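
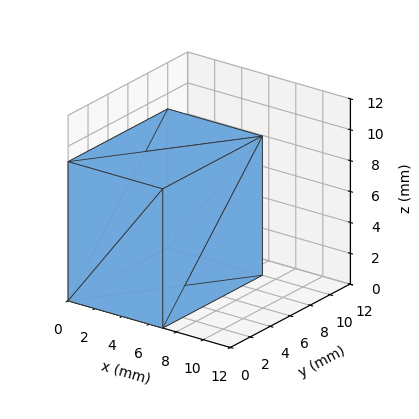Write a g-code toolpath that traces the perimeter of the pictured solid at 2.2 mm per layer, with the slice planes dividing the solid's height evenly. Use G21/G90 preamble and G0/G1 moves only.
Reading the render: the shape is a rectangular box, roughly 7 × 10 mm footprint and 9 mm tall (dimensions read to the nearest mm from the axis ticks). For the g-code, the solid's height is divided into equal slices at the stated Δz and each level perimeter traced with G1 moves after a G0 lift.

; perimeter-only toolpath
G21 ; units = mm
G90 ; absolute positioning
G28 ; home
; layer 1
G0 Z2.2
G0 X0.0 Y0.0
G1 X7.0 Y0.0
G1 X7.0 Y10.0
G1 X0.0 Y10.0
G1 X0.0 Y0.0
; layer 2
G0 Z4.5
G0 X0.0 Y0.0
G1 X7.0 Y0.0
G1 X7.0 Y10.0
G1 X0.0 Y10.0
G1 X0.0 Y0.0
; layer 3
G0 Z6.8
G0 X0.0 Y0.0
G1 X7.0 Y0.0
G1 X7.0 Y10.0
G1 X0.0 Y10.0
G1 X0.0 Y0.0
; layer 4
G0 Z9.0
G0 X0.0 Y0.0
G1 X7.0 Y0.0
G1 X7.0 Y10.0
G1 X0.0 Y10.0
G1 X0.0 Y0.0
M2 ; end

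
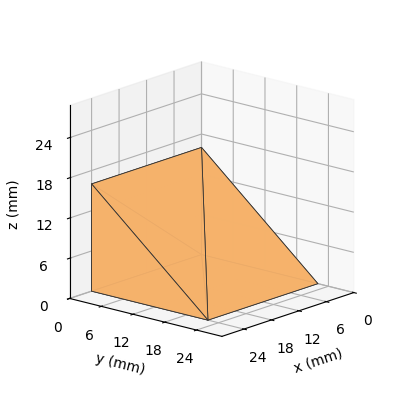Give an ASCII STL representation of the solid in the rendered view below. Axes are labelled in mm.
Reading the render: the shape is a wedge (ramp): 24 × 22 mm base, rising to 16 mm along the y=0 edge and sloping linearly to z=0 at y=22 (dimensions read to the nearest mm from the axis ticks). For the STL, each face is triangulated and given an outward normal.

solid part
  facet normal 0.0000 0.0000 -1.0000
    outer loop
      vertex 24.00 22.00 0.00
      vertex 24.00 0.00 0.00
      vertex 0.00 0.00 0.00
    endloop
  endfacet
  facet normal 0.0000 0.0000 -1.0000
    outer loop
      vertex 0.00 22.00 0.00
      vertex 24.00 22.00 0.00
      vertex 0.00 0.00 0.00
    endloop
  endfacet
  facet normal 0.0000 -1.0000 0.0000
    outer loop
      vertex 0.00 0.00 0.00
      vertex 24.00 0.00 0.00
      vertex 24.00 0.00 16.00
    endloop
  endfacet
  facet normal 0.0000 -1.0000 0.0000
    outer loop
      vertex 0.00 0.00 0.00
      vertex 24.00 0.00 16.00
      vertex 0.00 0.00 16.00
    endloop
  endfacet
  facet normal 0.0000 0.5882 0.8087
    outer loop
      vertex 0.00 0.00 16.00
      vertex 24.00 0.00 16.00
      vertex 24.00 22.00 0.00
    endloop
  endfacet
  facet normal 0.0000 0.5882 0.8087
    outer loop
      vertex 0.00 0.00 16.00
      vertex 24.00 22.00 0.00
      vertex 0.00 22.00 0.00
    endloop
  endfacet
  facet normal -1.0000 0.0000 0.0000
    outer loop
      vertex 0.00 0.00 16.00
      vertex 0.00 22.00 0.00
      vertex 0.00 0.00 0.00
    endloop
  endfacet
  facet normal 1.0000 0.0000 0.0000
    outer loop
      vertex 24.00 0.00 0.00
      vertex 24.00 22.00 0.00
      vertex 24.00 0.00 16.00
    endloop
  endfacet
endsolid part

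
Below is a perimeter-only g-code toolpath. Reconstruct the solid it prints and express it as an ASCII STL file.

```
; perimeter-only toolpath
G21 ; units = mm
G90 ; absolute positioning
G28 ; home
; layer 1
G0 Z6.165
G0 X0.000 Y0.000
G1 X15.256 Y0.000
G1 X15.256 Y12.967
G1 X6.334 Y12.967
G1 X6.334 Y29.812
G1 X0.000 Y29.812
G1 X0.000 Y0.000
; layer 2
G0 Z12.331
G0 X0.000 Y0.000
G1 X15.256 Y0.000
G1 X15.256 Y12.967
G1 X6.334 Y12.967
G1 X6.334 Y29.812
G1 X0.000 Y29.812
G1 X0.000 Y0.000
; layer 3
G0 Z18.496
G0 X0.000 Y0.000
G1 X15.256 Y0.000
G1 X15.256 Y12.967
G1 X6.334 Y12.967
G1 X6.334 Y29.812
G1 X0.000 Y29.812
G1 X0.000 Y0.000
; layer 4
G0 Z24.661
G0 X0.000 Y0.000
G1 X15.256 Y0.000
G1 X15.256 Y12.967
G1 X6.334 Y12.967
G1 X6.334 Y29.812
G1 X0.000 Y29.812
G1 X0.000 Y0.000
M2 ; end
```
solid part
  facet normal 0.0000 0.0000 -1.0000
    outer loop
      vertex 15.256 12.967 0.000
      vertex 15.256 0.000 0.000
      vertex 0.000 0.000 0.000
    endloop
  endfacet
  facet normal 0.0000 0.0000 -1.0000
    outer loop
      vertex 6.334 12.967 0.000
      vertex 15.256 12.967 0.000
      vertex 0.000 0.000 0.000
    endloop
  endfacet
  facet normal 0.0000 0.0000 -1.0000
    outer loop
      vertex 6.334 29.812 0.000
      vertex 6.334 12.967 0.000
      vertex 0.000 0.000 0.000
    endloop
  endfacet
  facet normal 0.0000 0.0000 -1.0000
    outer loop
      vertex 0.000 29.812 0.000
      vertex 6.334 29.812 0.000
      vertex 0.000 0.000 0.000
    endloop
  endfacet
  facet normal 0.0000 0.0000 1.0000
    outer loop
      vertex 0.000 0.000 24.661
      vertex 15.256 0.000 24.661
      vertex 15.256 12.967 24.661
    endloop
  endfacet
  facet normal 0.0000 0.0000 1.0000
    outer loop
      vertex 0.000 0.000 24.661
      vertex 15.256 12.967 24.661
      vertex 6.334 12.967 24.661
    endloop
  endfacet
  facet normal 0.0000 0.0000 1.0000
    outer loop
      vertex 0.000 0.000 24.661
      vertex 6.334 12.967 24.661
      vertex 6.334 29.812 24.661
    endloop
  endfacet
  facet normal 0.0000 0.0000 1.0000
    outer loop
      vertex 0.000 0.000 24.661
      vertex 6.334 29.812 24.661
      vertex 0.000 29.812 24.661
    endloop
  endfacet
  facet normal 0.0000 -1.0000 0.0000
    outer loop
      vertex 0.000 0.000 0.000
      vertex 15.256 0.000 0.000
      vertex 15.256 0.000 24.661
    endloop
  endfacet
  facet normal 0.0000 -1.0000 0.0000
    outer loop
      vertex 0.000 0.000 0.000
      vertex 15.256 0.000 24.661
      vertex 0.000 0.000 24.661
    endloop
  endfacet
  facet normal 1.0000 0.0000 0.0000
    outer loop
      vertex 15.256 0.000 0.000
      vertex 15.256 12.967 0.000
      vertex 15.256 12.967 24.661
    endloop
  endfacet
  facet normal 1.0000 0.0000 0.0000
    outer loop
      vertex 15.256 0.000 0.000
      vertex 15.256 12.967 24.661
      vertex 15.256 0.000 24.661
    endloop
  endfacet
  facet normal 0.0000 1.0000 0.0000
    outer loop
      vertex 15.256 12.967 0.000
      vertex 6.334 12.967 0.000
      vertex 6.334 12.967 24.661
    endloop
  endfacet
  facet normal 0.0000 1.0000 0.0000
    outer loop
      vertex 15.256 12.967 0.000
      vertex 6.334 12.967 24.661
      vertex 15.256 12.967 24.661
    endloop
  endfacet
  facet normal 1.0000 0.0000 0.0000
    outer loop
      vertex 6.334 12.967 0.000
      vertex 6.334 29.812 0.000
      vertex 6.334 29.812 24.661
    endloop
  endfacet
  facet normal 1.0000 0.0000 0.0000
    outer loop
      vertex 6.334 12.967 0.000
      vertex 6.334 29.812 24.661
      vertex 6.334 12.967 24.661
    endloop
  endfacet
  facet normal 0.0000 1.0000 0.0000
    outer loop
      vertex 6.334 29.812 0.000
      vertex 0.000 29.812 0.000
      vertex 0.000 29.812 24.661
    endloop
  endfacet
  facet normal 0.0000 1.0000 0.0000
    outer loop
      vertex 6.334 29.812 0.000
      vertex 0.000 29.812 24.661
      vertex 6.334 29.812 24.661
    endloop
  endfacet
  facet normal -1.0000 0.0000 0.0000
    outer loop
      vertex 0.000 29.812 0.000
      vertex 0.000 0.000 0.000
      vertex 0.000 0.000 24.661
    endloop
  endfacet
  facet normal -1.0000 0.0000 0.0000
    outer loop
      vertex 0.000 29.812 0.000
      vertex 0.000 0.000 24.661
      vertex 0.000 29.812 24.661
    endloop
  endfacet
endsolid part

The G0 Z moves step by Δz≈6.165 mm. Every layer's G1 loop is the same polygon, so the solid is a straight extrusion of it from z=0 to z≈24.7. Closing with flat bottom and top caps and triangulating gives 20 facets — an L-shaped prism: outer 15.3 × 29.8 mm, arm thicknesses ≈ 13 mm (horizontal) and 6.33 mm (vertical), extruded 24.7 mm in z.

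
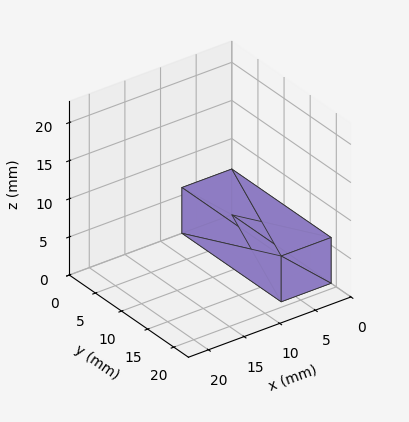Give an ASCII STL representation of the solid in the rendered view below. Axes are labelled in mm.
Reading the render: the shape is a rectangular box, roughly 7 × 19 mm footprint and 6 mm tall (dimensions read to the nearest mm from the axis ticks). For the STL, each face is triangulated and given an outward normal.

solid part
  facet normal 0.0000 0.0000 -1.0000
    outer loop
      vertex 7.0 19.0 0.0
      vertex 7.0 0.0 0.0
      vertex 0.0 0.0 0.0
    endloop
  endfacet
  facet normal 0.0000 0.0000 -1.0000
    outer loop
      vertex 0.0 19.0 0.0
      vertex 7.0 19.0 0.0
      vertex 0.0 0.0 0.0
    endloop
  endfacet
  facet normal 0.0000 0.0000 1.0000
    outer loop
      vertex 0.0 0.0 6.0
      vertex 7.0 0.0 6.0
      vertex 7.0 19.0 6.0
    endloop
  endfacet
  facet normal 0.0000 0.0000 1.0000
    outer loop
      vertex 0.0 0.0 6.0
      vertex 7.0 19.0 6.0
      vertex 0.0 19.0 6.0
    endloop
  endfacet
  facet normal 0.0000 -1.0000 0.0000
    outer loop
      vertex 0.0 0.0 0.0
      vertex 7.0 0.0 0.0
      vertex 7.0 0.0 6.0
    endloop
  endfacet
  facet normal 0.0000 -1.0000 0.0000
    outer loop
      vertex 0.0 0.0 0.0
      vertex 7.0 0.0 6.0
      vertex 0.0 0.0 6.0
    endloop
  endfacet
  facet normal 0.0000 1.0000 0.0000
    outer loop
      vertex 7.0 19.0 6.0
      vertex 7.0 19.0 0.0
      vertex 0.0 19.0 0.0
    endloop
  endfacet
  facet normal 0.0000 1.0000 0.0000
    outer loop
      vertex 0.0 19.0 6.0
      vertex 7.0 19.0 6.0
      vertex 0.0 19.0 0.0
    endloop
  endfacet
  facet normal -1.0000 0.0000 0.0000
    outer loop
      vertex 0.0 19.0 6.0
      vertex 0.0 19.0 0.0
      vertex 0.0 0.0 0.0
    endloop
  endfacet
  facet normal -1.0000 0.0000 0.0000
    outer loop
      vertex 0.0 0.0 6.0
      vertex 0.0 19.0 6.0
      vertex 0.0 0.0 0.0
    endloop
  endfacet
  facet normal 1.0000 0.0000 0.0000
    outer loop
      vertex 7.0 0.0 0.0
      vertex 7.0 19.0 0.0
      vertex 7.0 19.0 6.0
    endloop
  endfacet
  facet normal 1.0000 0.0000 0.0000
    outer loop
      vertex 7.0 0.0 0.0
      vertex 7.0 19.0 6.0
      vertex 7.0 0.0 6.0
    endloop
  endfacet
endsolid part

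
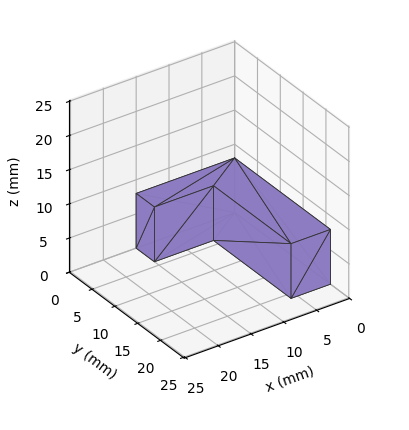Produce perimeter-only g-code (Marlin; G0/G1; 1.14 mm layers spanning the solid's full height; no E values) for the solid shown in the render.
Reading the render: the shape is an L-shaped prism: outer 15 × 21 mm, arm thicknesses ≈ 4 mm (horizontal) and 6 mm (vertical), extruded 8 mm in z (dimensions read to the nearest mm from the axis ticks). For the g-code, the solid's height is divided into equal slices at the stated Δz and each level perimeter traced with G1 moves after a G0 lift.

; perimeter-only toolpath
G21 ; units = mm
G90 ; absolute positioning
G28 ; home
; layer 1
G0 Z1.14
G0 X0.00 Y0.00
G1 X15.00 Y0.00
G1 X15.00 Y4.00
G1 X6.00 Y4.00
G1 X6.00 Y21.00
G1 X0.00 Y21.00
G1 X0.00 Y0.00
; layer 2
G0 Z2.29
G0 X0.00 Y0.00
G1 X15.00 Y0.00
G1 X15.00 Y4.00
G1 X6.00 Y4.00
G1 X6.00 Y21.00
G1 X0.00 Y21.00
G1 X0.00 Y0.00
; layer 3
G0 Z3.43
G0 X0.00 Y0.00
G1 X15.00 Y0.00
G1 X15.00 Y4.00
G1 X6.00 Y4.00
G1 X6.00 Y21.00
G1 X0.00 Y21.00
G1 X0.00 Y0.00
; layer 4
G0 Z4.57
G0 X0.00 Y0.00
G1 X15.00 Y0.00
G1 X15.00 Y4.00
G1 X6.00 Y4.00
G1 X6.00 Y21.00
G1 X0.00 Y21.00
G1 X0.00 Y0.00
; layer 5
G0 Z5.71
G0 X0.00 Y0.00
G1 X15.00 Y0.00
G1 X15.00 Y4.00
G1 X6.00 Y4.00
G1 X6.00 Y21.00
G1 X0.00 Y21.00
G1 X0.00 Y0.00
; layer 6
G0 Z6.86
G0 X0.00 Y0.00
G1 X15.00 Y0.00
G1 X15.00 Y4.00
G1 X6.00 Y4.00
G1 X6.00 Y21.00
G1 X0.00 Y21.00
G1 X0.00 Y0.00
; layer 7
G0 Z8.00
G0 X0.00 Y0.00
G1 X15.00 Y0.00
G1 X15.00 Y4.00
G1 X6.00 Y4.00
G1 X6.00 Y21.00
G1 X0.00 Y21.00
G1 X0.00 Y0.00
M2 ; end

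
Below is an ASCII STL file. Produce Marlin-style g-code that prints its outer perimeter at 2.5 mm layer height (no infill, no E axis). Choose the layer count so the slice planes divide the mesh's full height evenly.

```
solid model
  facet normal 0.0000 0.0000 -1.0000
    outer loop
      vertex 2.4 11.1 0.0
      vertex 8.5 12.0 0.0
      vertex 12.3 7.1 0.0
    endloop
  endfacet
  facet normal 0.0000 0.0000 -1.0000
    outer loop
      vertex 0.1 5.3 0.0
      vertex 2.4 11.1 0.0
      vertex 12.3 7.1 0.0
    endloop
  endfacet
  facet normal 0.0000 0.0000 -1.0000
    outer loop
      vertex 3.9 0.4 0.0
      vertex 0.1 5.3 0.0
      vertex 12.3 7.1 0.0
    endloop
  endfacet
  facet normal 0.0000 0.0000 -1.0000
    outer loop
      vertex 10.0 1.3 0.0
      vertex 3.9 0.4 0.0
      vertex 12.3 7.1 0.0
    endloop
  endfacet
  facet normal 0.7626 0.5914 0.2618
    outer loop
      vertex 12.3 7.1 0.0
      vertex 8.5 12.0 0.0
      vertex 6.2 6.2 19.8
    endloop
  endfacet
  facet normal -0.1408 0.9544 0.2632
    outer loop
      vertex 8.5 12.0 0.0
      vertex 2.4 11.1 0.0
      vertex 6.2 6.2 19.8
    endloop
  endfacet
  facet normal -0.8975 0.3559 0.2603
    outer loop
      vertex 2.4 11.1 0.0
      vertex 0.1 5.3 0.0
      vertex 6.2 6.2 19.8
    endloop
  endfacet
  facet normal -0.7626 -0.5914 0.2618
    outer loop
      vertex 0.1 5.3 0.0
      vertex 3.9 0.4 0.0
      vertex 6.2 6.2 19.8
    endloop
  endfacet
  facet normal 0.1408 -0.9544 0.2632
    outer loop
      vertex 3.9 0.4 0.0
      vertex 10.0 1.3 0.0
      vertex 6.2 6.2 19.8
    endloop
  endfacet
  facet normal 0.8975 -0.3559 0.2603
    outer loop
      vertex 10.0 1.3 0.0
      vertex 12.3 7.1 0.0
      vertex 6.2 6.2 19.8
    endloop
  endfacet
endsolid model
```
; perimeter-only toolpath
G21 ; units = mm
G90 ; absolute positioning
G28 ; home
; layer 1
G0 Z2.5
G0 X11.5 Y7.0
G1 X8.2 Y11.3
G1 X2.9 Y10.5
G1 X0.9 Y5.4
G1 X4.2 Y1.1
G1 X9.5 Y1.9
G1 X11.5 Y7.0
; layer 2
G0 Z5.0
G0 X10.8 Y6.9
G1 X7.9 Y10.6
G1 X3.3 Y9.9
G1 X1.6 Y5.5
G1 X4.5 Y1.9
G1 X9.1 Y2.5
G1 X10.8 Y6.9
; layer 3
G0 Z7.4
G0 X10.0 Y6.8
G1 X7.6 Y9.8
G1 X3.8 Y9.3
G1 X2.4 Y5.6
G1 X4.8 Y2.6
G1 X8.6 Y3.1
G1 X10.0 Y6.8
; layer 4
G0 Z9.9
G0 X9.2 Y6.7
G1 X7.3 Y9.1
G1 X4.3 Y8.7
G1 X3.1 Y5.8
G1 X5.0 Y3.3
G1 X8.1 Y3.8
G1 X9.2 Y6.7
; layer 5
G0 Z12.4
G0 X8.5 Y6.5
G1 X7.1 Y8.4
G1 X4.8 Y8.0
G1 X3.9 Y5.9
G1 X5.3 Y4.0
G1 X7.6 Y4.4
G1 X8.5 Y6.5
; layer 6
G0 Z14.9
G0 X7.7 Y6.4
G1 X6.8 Y7.7
G1 X5.2 Y7.4
G1 X4.7 Y6.0
G1 X5.6 Y4.8
G1 X7.2 Y5.0
G1 X7.7 Y6.4
; layer 7
G0 Z17.3
G0 X7.0 Y6.3
G1 X6.5 Y6.9
G1 X5.7 Y6.8
G1 X5.4 Y6.1
G1 X5.9 Y5.5
G1 X6.7 Y5.6
G1 X7.0 Y6.3
M2 ; end

The solid is a regular 6-sided pyramid, base circumscribed radius ≈ 6.2 mm, apex at z ≈ 19.8 mm. Slicing at Δz = 2.5 mm — 8 equal slices spanning the solid's height, so layer i sits at z = i·h/8 — gives 7 non-empty perimeters. Each is a 6-segment closed polygon; G0 lifts to the layer z and rapids to the start vertex, then G1 traces the edges. The cross-section shrinks linearly with z (the slice at the apex is degenerate and omitted).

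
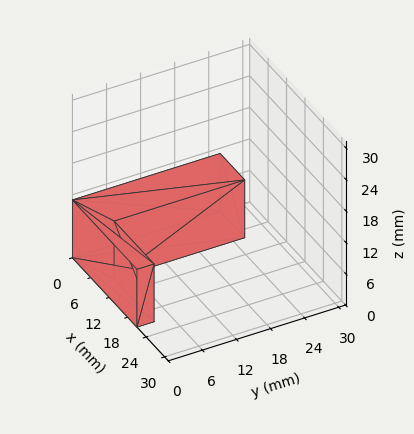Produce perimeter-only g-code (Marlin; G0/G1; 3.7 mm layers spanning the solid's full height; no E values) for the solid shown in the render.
Reading the render: the shape is an L-shaped prism: outer 21 × 26 mm, arm thicknesses ≈ 3 mm (horizontal) and 8 mm (vertical), extruded 11 mm in z (dimensions read to the nearest mm from the axis ticks). For the g-code, the solid's height is divided into equal slices at the stated Δz and each level perimeter traced with G1 moves after a G0 lift.

; perimeter-only toolpath
G21 ; units = mm
G90 ; absolute positioning
G28 ; home
; layer 1
G0 Z3.7
G0 X0.0 Y0.0
G1 X21.0 Y0.0
G1 X21.0 Y3.0
G1 X8.0 Y3.0
G1 X8.0 Y26.0
G1 X0.0 Y26.0
G1 X0.0 Y0.0
; layer 2
G0 Z7.3
G0 X0.0 Y0.0
G1 X21.0 Y0.0
G1 X21.0 Y3.0
G1 X8.0 Y3.0
G1 X8.0 Y26.0
G1 X0.0 Y26.0
G1 X0.0 Y0.0
; layer 3
G0 Z11.0
G0 X0.0 Y0.0
G1 X21.0 Y0.0
G1 X21.0 Y3.0
G1 X8.0 Y3.0
G1 X8.0 Y26.0
G1 X0.0 Y26.0
G1 X0.0 Y0.0
M2 ; end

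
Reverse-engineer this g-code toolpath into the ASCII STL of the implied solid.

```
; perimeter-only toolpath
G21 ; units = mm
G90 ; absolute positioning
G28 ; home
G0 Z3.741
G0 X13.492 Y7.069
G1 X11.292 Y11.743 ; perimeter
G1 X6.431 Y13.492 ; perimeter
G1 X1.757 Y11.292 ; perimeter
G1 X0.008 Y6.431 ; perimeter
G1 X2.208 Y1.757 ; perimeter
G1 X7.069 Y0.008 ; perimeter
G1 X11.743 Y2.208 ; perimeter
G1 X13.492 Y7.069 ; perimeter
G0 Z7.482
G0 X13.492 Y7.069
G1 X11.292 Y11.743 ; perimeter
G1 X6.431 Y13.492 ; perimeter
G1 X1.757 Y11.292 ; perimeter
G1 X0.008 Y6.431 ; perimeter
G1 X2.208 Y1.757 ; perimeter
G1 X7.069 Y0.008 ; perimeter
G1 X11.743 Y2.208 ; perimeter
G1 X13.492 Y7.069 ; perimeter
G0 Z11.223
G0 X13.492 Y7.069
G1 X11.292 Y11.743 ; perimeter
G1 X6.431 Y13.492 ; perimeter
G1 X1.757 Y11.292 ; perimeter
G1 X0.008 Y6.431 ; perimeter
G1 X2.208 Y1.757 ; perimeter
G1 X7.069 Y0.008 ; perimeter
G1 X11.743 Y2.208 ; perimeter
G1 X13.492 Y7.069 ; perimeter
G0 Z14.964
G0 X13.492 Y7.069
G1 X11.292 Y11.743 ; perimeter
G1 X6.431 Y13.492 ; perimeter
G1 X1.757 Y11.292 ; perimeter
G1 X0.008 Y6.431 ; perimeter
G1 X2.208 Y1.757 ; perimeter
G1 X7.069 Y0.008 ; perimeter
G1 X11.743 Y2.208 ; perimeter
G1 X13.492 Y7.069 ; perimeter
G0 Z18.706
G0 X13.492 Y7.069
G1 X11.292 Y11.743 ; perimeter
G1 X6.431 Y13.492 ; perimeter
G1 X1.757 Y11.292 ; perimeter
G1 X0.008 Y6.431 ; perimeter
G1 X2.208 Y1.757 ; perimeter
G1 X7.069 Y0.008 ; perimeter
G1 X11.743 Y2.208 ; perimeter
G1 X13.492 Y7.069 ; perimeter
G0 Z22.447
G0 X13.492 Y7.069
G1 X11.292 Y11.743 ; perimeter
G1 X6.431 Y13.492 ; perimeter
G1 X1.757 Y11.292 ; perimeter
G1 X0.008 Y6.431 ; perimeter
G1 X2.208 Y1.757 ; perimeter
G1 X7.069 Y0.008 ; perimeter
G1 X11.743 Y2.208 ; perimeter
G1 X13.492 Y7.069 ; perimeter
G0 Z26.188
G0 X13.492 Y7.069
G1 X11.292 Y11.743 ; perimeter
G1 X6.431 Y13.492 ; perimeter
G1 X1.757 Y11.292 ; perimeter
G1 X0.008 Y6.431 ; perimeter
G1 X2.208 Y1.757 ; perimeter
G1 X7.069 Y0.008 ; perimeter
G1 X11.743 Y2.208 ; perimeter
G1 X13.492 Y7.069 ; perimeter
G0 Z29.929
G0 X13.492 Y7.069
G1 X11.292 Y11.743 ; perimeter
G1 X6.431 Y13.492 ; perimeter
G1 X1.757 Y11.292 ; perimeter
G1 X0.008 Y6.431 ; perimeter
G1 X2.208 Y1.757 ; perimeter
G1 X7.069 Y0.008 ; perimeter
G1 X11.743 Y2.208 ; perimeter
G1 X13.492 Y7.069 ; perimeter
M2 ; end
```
solid part
  facet normal 0.0000 0.0000 -1.0000
    outer loop
      vertex 6.431 13.492 0.000
      vertex 11.292 11.743 0.000
      vertex 13.492 7.069 0.000
    endloop
  endfacet
  facet normal 0.0000 0.0000 -1.0000
    outer loop
      vertex 1.757 11.292 0.000
      vertex 6.431 13.492 0.000
      vertex 13.492 7.069 0.000
    endloop
  endfacet
  facet normal 0.0000 0.0000 -1.0000
    outer loop
      vertex 0.008 6.431 0.000
      vertex 1.757 11.292 0.000
      vertex 13.492 7.069 0.000
    endloop
  endfacet
  facet normal 0.0000 0.0000 -1.0000
    outer loop
      vertex 2.208 1.757 0.000
      vertex 0.008 6.431 0.000
      vertex 13.492 7.069 0.000
    endloop
  endfacet
  facet normal 0.0000 0.0000 -1.0000
    outer loop
      vertex 7.069 0.008 0.000
      vertex 2.208 1.757 0.000
      vertex 13.492 7.069 0.000
    endloop
  endfacet
  facet normal 0.0000 0.0000 -1.0000
    outer loop
      vertex 11.743 2.208 0.000
      vertex 7.069 0.008 0.000
      vertex 13.492 7.069 0.000
    endloop
  endfacet
  facet normal 0.0000 0.0000 1.0000
    outer loop
      vertex 13.492 7.069 29.929
      vertex 11.292 11.743 29.929
      vertex 6.431 13.492 29.929
    endloop
  endfacet
  facet normal 0.0000 0.0000 1.0000
    outer loop
      vertex 13.492 7.069 29.929
      vertex 6.431 13.492 29.929
      vertex 1.757 11.292 29.929
    endloop
  endfacet
  facet normal 0.0000 0.0000 1.0000
    outer loop
      vertex 13.492 7.069 29.929
      vertex 1.757 11.292 29.929
      vertex 0.008 6.431 29.929
    endloop
  endfacet
  facet normal 0.0000 0.0000 1.0000
    outer loop
      vertex 13.492 7.069 29.929
      vertex 0.008 6.431 29.929
      vertex 2.208 1.757 29.929
    endloop
  endfacet
  facet normal 0.0000 0.0000 1.0000
    outer loop
      vertex 13.492 7.069 29.929
      vertex 2.208 1.757 29.929
      vertex 7.069 0.008 29.929
    endloop
  endfacet
  facet normal 0.0000 0.0000 1.0000
    outer loop
      vertex 13.492 7.069 29.929
      vertex 7.069 0.008 29.929
      vertex 11.743 2.208 29.929
    endloop
  endfacet
  facet normal 0.9048 0.4259 0.0000
    outer loop
      vertex 13.492 7.069 0.000
      vertex 11.292 11.743 0.000
      vertex 11.292 11.743 29.929
    endloop
  endfacet
  facet normal 0.9048 0.4259 0.0000
    outer loop
      vertex 13.492 7.069 0.000
      vertex 11.292 11.743 29.929
      vertex 13.492 7.069 29.929
    endloop
  endfacet
  facet normal 0.3386 0.9409 0.0000
    outer loop
      vertex 11.292 11.743 0.000
      vertex 6.431 13.492 0.000
      vertex 6.431 13.492 29.929
    endloop
  endfacet
  facet normal 0.3386 0.9409 0.0000
    outer loop
      vertex 11.292 11.743 0.000
      vertex 6.431 13.492 29.929
      vertex 11.292 11.743 29.929
    endloop
  endfacet
  facet normal -0.4259 0.9048 0.0000
    outer loop
      vertex 6.431 13.492 0.000
      vertex 1.757 11.292 0.000
      vertex 1.757 11.292 29.929
    endloop
  endfacet
  facet normal -0.4259 0.9048 0.0000
    outer loop
      vertex 6.431 13.492 0.000
      vertex 1.757 11.292 29.929
      vertex 6.431 13.492 29.929
    endloop
  endfacet
  facet normal -0.9409 0.3386 0.0000
    outer loop
      vertex 1.757 11.292 0.000
      vertex 0.008 6.431 0.000
      vertex 0.008 6.431 29.929
    endloop
  endfacet
  facet normal -0.9409 0.3386 0.0000
    outer loop
      vertex 1.757 11.292 0.000
      vertex 0.008 6.431 29.929
      vertex 1.757 11.292 29.929
    endloop
  endfacet
  facet normal -0.9048 -0.4259 0.0000
    outer loop
      vertex 0.008 6.431 0.000
      vertex 2.208 1.757 0.000
      vertex 2.208 1.757 29.929
    endloop
  endfacet
  facet normal -0.9048 -0.4259 0.0000
    outer loop
      vertex 0.008 6.431 0.000
      vertex 2.208 1.757 29.929
      vertex 0.008 6.431 29.929
    endloop
  endfacet
  facet normal -0.3386 -0.9409 0.0000
    outer loop
      vertex 2.208 1.757 0.000
      vertex 7.069 0.008 0.000
      vertex 7.069 0.008 29.929
    endloop
  endfacet
  facet normal -0.3386 -0.9409 0.0000
    outer loop
      vertex 2.208 1.757 0.000
      vertex 7.069 0.008 29.929
      vertex 2.208 1.757 29.929
    endloop
  endfacet
  facet normal 0.4259 -0.9048 0.0000
    outer loop
      vertex 7.069 0.008 0.000
      vertex 11.743 2.208 0.000
      vertex 11.743 2.208 29.929
    endloop
  endfacet
  facet normal 0.4259 -0.9048 0.0000
    outer loop
      vertex 7.069 0.008 0.000
      vertex 11.743 2.208 29.929
      vertex 7.069 0.008 29.929
    endloop
  endfacet
  facet normal 0.9409 -0.3386 0.0000
    outer loop
      vertex 11.743 2.208 0.000
      vertex 13.492 7.069 0.000
      vertex 13.492 7.069 29.929
    endloop
  endfacet
  facet normal 0.9409 -0.3386 0.0000
    outer loop
      vertex 11.743 2.208 0.000
      vertex 13.492 7.069 29.929
      vertex 11.743 2.208 29.929
    endloop
  endfacet
endsolid part

The G0 Z moves step by Δz≈3.741 mm. Every layer's G1 loop is the same polygon, so the solid is a straight extrusion of it from z=0 to z≈29.9. Closing with flat bottom and top caps and triangulating gives 28 facets — a regular 8-sided prism (a cylinder approximated with 8 flat sides), circumscribed radius ≈ 6.75 mm, height ≈ 29.9 mm.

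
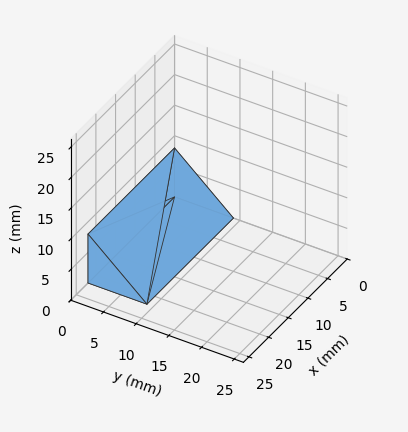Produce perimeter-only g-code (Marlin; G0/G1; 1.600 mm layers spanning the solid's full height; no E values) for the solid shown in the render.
Reading the render: the shape is a wedge (ramp): 22 × 9 mm base, rising to 8 mm along the y=0 edge and sloping linearly to z=0 at y=9 (dimensions read to the nearest mm from the axis ticks). For the g-code, the solid's height is divided into equal slices at the stated Δz and each level perimeter traced with G1 moves after a G0 lift.

; perimeter-only toolpath
G21 ; units = mm
G90 ; absolute positioning
G28 ; home
; layer 1
G0 Z1.600
G0 X0.000 Y0.000
G1 X22.000 Y0.000
G1 X22.000 Y7.200
G1 X0.000 Y7.200
G1 X0.000 Y0.000
; layer 2
G0 Z3.200
G0 X0.000 Y0.000
G1 X22.000 Y0.000
G1 X22.000 Y5.400
G1 X0.000 Y5.400
G1 X0.000 Y0.000
; layer 3
G0 Z4.800
G0 X0.000 Y0.000
G1 X22.000 Y0.000
G1 X22.000 Y3.600
G1 X0.000 Y3.600
G1 X0.000 Y0.000
; layer 4
G0 Z6.400
G0 X0.000 Y0.000
G1 X22.000 Y0.000
G1 X22.000 Y1.800
G1 X0.000 Y1.800
G1 X0.000 Y0.000
M2 ; end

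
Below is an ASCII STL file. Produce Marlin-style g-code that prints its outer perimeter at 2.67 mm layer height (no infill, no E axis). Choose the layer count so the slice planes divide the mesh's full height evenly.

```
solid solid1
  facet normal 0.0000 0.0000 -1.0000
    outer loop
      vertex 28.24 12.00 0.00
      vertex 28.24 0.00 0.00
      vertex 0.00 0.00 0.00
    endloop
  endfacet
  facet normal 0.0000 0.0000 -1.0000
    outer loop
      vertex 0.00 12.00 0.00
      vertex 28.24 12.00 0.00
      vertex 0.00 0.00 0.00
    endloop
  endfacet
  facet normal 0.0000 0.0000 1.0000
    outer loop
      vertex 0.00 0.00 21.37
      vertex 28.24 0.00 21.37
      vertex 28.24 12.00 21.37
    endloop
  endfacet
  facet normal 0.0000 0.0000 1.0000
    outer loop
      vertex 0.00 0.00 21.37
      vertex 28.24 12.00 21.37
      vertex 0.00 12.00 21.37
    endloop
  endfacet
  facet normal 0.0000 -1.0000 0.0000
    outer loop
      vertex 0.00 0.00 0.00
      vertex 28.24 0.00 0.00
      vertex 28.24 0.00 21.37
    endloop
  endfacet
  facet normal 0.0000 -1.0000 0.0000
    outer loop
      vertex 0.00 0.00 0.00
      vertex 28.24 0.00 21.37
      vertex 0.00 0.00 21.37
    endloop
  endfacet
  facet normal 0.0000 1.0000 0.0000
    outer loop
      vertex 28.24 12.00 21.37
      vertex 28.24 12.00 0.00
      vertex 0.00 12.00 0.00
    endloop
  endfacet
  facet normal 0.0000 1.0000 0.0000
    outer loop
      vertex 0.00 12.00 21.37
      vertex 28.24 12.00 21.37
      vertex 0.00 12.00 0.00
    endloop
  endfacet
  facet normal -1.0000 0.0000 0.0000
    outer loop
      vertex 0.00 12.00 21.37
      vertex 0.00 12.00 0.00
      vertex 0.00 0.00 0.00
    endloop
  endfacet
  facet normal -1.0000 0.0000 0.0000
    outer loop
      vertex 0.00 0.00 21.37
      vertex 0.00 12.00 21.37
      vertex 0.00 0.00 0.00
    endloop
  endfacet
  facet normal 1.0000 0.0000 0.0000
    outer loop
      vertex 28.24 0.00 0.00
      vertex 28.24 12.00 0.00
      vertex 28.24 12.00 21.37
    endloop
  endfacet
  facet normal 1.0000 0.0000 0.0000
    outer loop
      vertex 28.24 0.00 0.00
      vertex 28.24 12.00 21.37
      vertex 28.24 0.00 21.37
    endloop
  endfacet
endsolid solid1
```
; perimeter-only toolpath
G21 ; units = mm
G90 ; absolute positioning
G28 ; home
; layer 1
G0 Z2.67
G0 X0.00 Y0.00
G1 X28.24 Y0.00
G1 X28.24 Y12.00
G1 X0.00 Y12.00
G1 X0.00 Y0.00
; layer 2
G0 Z5.34
G0 X0.00 Y0.00
G1 X28.24 Y0.00
G1 X28.24 Y12.00
G1 X0.00 Y12.00
G1 X0.00 Y0.00
; layer 3
G0 Z8.01
G0 X0.00 Y0.00
G1 X28.24 Y0.00
G1 X28.24 Y12.00
G1 X0.00 Y12.00
G1 X0.00 Y0.00
; layer 4
G0 Z10.69
G0 X0.00 Y0.00
G1 X28.24 Y0.00
G1 X28.24 Y12.00
G1 X0.00 Y12.00
G1 X0.00 Y0.00
; layer 5
G0 Z13.36
G0 X0.00 Y0.00
G1 X28.24 Y0.00
G1 X28.24 Y12.00
G1 X0.00 Y12.00
G1 X0.00 Y0.00
; layer 6
G0 Z16.03
G0 X0.00 Y0.00
G1 X28.24 Y0.00
G1 X28.24 Y12.00
G1 X0.00 Y12.00
G1 X0.00 Y0.00
; layer 7
G0 Z18.70
G0 X0.00 Y0.00
G1 X28.24 Y0.00
G1 X28.24 Y12.00
G1 X0.00 Y12.00
G1 X0.00 Y0.00
; layer 8
G0 Z21.37
G0 X0.00 Y0.00
G1 X28.24 Y0.00
G1 X28.24 Y12.00
G1 X0.00 Y12.00
G1 X0.00 Y0.00
M2 ; end

The solid is a rectangular box, roughly 28.2 × 12 mm footprint and 21.4 mm tall. Slicing at Δz = 2.67 mm — 8 equal slices spanning the solid's height, so layer i sits at z = i·h/8 — gives 8 non-empty perimeters. Each is a 4-segment closed polygon; G0 lifts to the layer z and rapids to the start vertex, then G1 traces the edges.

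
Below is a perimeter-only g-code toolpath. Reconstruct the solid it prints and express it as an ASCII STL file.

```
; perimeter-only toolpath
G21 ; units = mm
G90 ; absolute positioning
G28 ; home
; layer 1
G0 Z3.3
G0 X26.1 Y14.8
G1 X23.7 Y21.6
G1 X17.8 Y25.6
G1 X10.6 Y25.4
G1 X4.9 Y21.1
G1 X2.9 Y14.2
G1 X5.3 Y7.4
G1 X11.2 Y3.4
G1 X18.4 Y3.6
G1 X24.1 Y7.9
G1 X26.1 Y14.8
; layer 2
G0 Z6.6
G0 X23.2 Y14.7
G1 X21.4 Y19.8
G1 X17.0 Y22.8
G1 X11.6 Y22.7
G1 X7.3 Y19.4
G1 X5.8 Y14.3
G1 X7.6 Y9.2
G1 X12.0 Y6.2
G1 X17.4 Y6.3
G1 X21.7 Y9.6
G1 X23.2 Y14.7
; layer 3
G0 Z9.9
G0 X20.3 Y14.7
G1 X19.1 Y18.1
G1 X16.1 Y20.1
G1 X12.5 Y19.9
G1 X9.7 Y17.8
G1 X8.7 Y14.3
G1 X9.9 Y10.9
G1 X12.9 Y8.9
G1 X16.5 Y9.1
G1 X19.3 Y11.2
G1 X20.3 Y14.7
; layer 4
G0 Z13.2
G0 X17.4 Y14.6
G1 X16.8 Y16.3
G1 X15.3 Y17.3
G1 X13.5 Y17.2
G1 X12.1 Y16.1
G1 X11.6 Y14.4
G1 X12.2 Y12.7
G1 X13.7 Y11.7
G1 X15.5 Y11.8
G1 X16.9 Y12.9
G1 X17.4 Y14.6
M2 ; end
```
solid part
  facet normal 0.0000 0.0000 -1.0000
    outer loop
      vertex 18.6 28.4 0.0
      vertex 26.0 23.4 0.0
      vertex 29.0 14.9 0.0
    endloop
  endfacet
  facet normal 0.0000 0.0000 -1.0000
    outer loop
      vertex 9.6 28.1 0.0
      vertex 18.6 28.4 0.0
      vertex 29.0 14.9 0.0
    endloop
  endfacet
  facet normal 0.0000 0.0000 -1.0000
    outer loop
      vertex 2.5 22.7 0.0
      vertex 9.6 28.1 0.0
      vertex 29.0 14.9 0.0
    endloop
  endfacet
  facet normal 0.0000 0.0000 -1.0000
    outer loop
      vertex 0.0 14.1 0.0
      vertex 2.5 22.7 0.0
      vertex 29.0 14.9 0.0
    endloop
  endfacet
  facet normal 0.0000 0.0000 -1.0000
    outer loop
      vertex 3.0 5.6 0.0
      vertex 0.0 14.1 0.0
      vertex 29.0 14.9 0.0
    endloop
  endfacet
  facet normal 0.0000 0.0000 -1.0000
    outer loop
      vertex 10.4 0.6 0.0
      vertex 3.0 5.6 0.0
      vertex 29.0 14.9 0.0
    endloop
  endfacet
  facet normal 0.0000 0.0000 -1.0000
    outer loop
      vertex 19.4 0.9 0.0
      vertex 10.4 0.6 0.0
      vertex 29.0 14.9 0.0
    endloop
  endfacet
  facet normal 0.0000 0.0000 -1.0000
    outer loop
      vertex 26.5 6.3 0.0
      vertex 19.4 0.9 0.0
      vertex 29.0 14.9 0.0
    endloop
  endfacet
  facet normal 0.7232 0.2552 0.6417
    outer loop
      vertex 29.0 14.9 0.0
      vertex 26.0 23.4 0.0
      vertex 14.5 14.5 16.5
    endloop
  endfacet
  facet normal 0.4293 0.6353 0.6419
    outer loop
      vertex 26.0 23.4 0.0
      vertex 18.6 28.4 0.0
      vertex 14.5 14.5 16.5
    endloop
  endfacet
  facet normal -0.0256 0.7677 0.6403
    outer loop
      vertex 18.6 28.4 0.0
      vertex 9.6 28.1 0.0
      vertex 14.5 14.5 16.5
    endloop
  endfacet
  facet normal -0.4645 0.6107 0.6413
    outer loop
      vertex 9.6 28.1 0.0
      vertex 2.5 22.7 0.0
      vertex 14.5 14.5 16.5
    endloop
  endfacet
  facet normal -0.7363 0.2140 0.6419
    outer loop
      vertex 2.5 22.7 0.0
      vertex 0.0 14.1 0.0
      vertex 14.5 14.5 16.5
    endloop
  endfacet
  facet normal -0.7232 -0.2552 0.6417
    outer loop
      vertex 0.0 14.1 0.0
      vertex 3.0 5.6 0.0
      vertex 14.5 14.5 16.5
    endloop
  endfacet
  facet normal -0.4293 -0.6353 0.6419
    outer loop
      vertex 3.0 5.6 0.0
      vertex 10.4 0.6 0.0
      vertex 14.5 14.5 16.5
    endloop
  endfacet
  facet normal 0.0256 -0.7677 0.6403
    outer loop
      vertex 10.4 0.6 0.0
      vertex 19.4 0.9 0.0
      vertex 14.5 14.5 16.5
    endloop
  endfacet
  facet normal 0.4645 -0.6107 0.6413
    outer loop
      vertex 19.4 0.9 0.0
      vertex 26.5 6.3 0.0
      vertex 14.5 14.5 16.5
    endloop
  endfacet
  facet normal 0.7363 -0.2140 0.6419
    outer loop
      vertex 26.5 6.3 0.0
      vertex 29.0 14.9 0.0
      vertex 14.5 14.5 16.5
    endloop
  endfacet
endsolid part

The G0 Z moves step by Δz≈3.3 mm. The G1 loops shrink linearly with z, so the solid tapers from its base footprint up to z≈16.5. Closing with a flat bottom cap and the tapered top and triangulating gives 18 facets — a regular 10-sided pyramid, base circumscribed radius ≈ 14.5 mm, apex at z ≈ 16.5 mm.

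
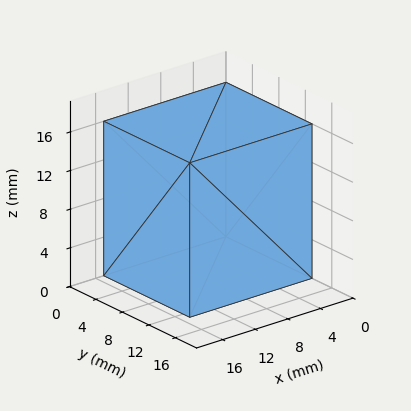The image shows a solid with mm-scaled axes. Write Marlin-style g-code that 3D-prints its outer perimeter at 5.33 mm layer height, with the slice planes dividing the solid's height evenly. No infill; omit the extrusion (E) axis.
Reading the render: the shape is a rectangular box, roughly 15 × 13 mm footprint and 16 mm tall (dimensions read to the nearest mm from the axis ticks). For the g-code, the solid's height is divided into equal slices at the stated Δz and each level perimeter traced with G1 moves after a G0 lift.

; perimeter-only toolpath
G21 ; units = mm
G90 ; absolute positioning
G28 ; home
; layer 1
G0 Z5.33
G0 X0.00 Y0.00
G1 X15.00 Y0.00
G1 X15.00 Y13.00
G1 X0.00 Y13.00
G1 X0.00 Y0.00
; layer 2
G0 Z10.67
G0 X0.00 Y0.00
G1 X15.00 Y0.00
G1 X15.00 Y13.00
G1 X0.00 Y13.00
G1 X0.00 Y0.00
; layer 3
G0 Z16.00
G0 X0.00 Y0.00
G1 X15.00 Y0.00
G1 X15.00 Y13.00
G1 X0.00 Y13.00
G1 X0.00 Y0.00
M2 ; end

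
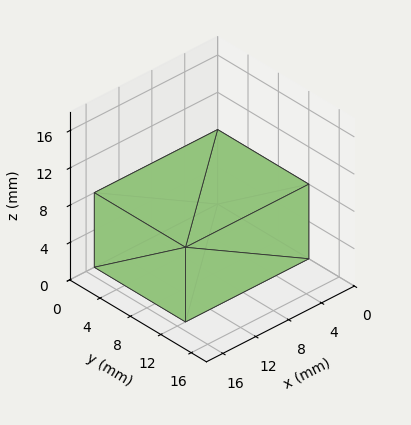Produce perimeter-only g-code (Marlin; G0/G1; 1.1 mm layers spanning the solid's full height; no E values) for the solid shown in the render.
Reading the render: the shape is a rectangular box, roughly 15 × 12 mm footprint and 8 mm tall (dimensions read to the nearest mm from the axis ticks). For the g-code, the solid's height is divided into equal slices at the stated Δz and each level perimeter traced with G1 moves after a G0 lift.

; perimeter-only toolpath
G21 ; units = mm
G90 ; absolute positioning
G28 ; home
; layer 1
G0 Z1.1
G0 X0.0 Y0.0
G1 X15.0 Y0.0
G1 X15.0 Y12.0
G1 X0.0 Y12.0
G1 X0.0 Y0.0
; layer 2
G0 Z2.3
G0 X0.0 Y0.0
G1 X15.0 Y0.0
G1 X15.0 Y12.0
G1 X0.0 Y12.0
G1 X0.0 Y0.0
; layer 3
G0 Z3.4
G0 X0.0 Y0.0
G1 X15.0 Y0.0
G1 X15.0 Y12.0
G1 X0.0 Y12.0
G1 X0.0 Y0.0
; layer 4
G0 Z4.6
G0 X0.0 Y0.0
G1 X15.0 Y0.0
G1 X15.0 Y12.0
G1 X0.0 Y12.0
G1 X0.0 Y0.0
; layer 5
G0 Z5.7
G0 X0.0 Y0.0
G1 X15.0 Y0.0
G1 X15.0 Y12.0
G1 X0.0 Y12.0
G1 X0.0 Y0.0
; layer 6
G0 Z6.9
G0 X0.0 Y0.0
G1 X15.0 Y0.0
G1 X15.0 Y12.0
G1 X0.0 Y12.0
G1 X0.0 Y0.0
; layer 7
G0 Z8.0
G0 X0.0 Y0.0
G1 X15.0 Y0.0
G1 X15.0 Y12.0
G1 X0.0 Y12.0
G1 X0.0 Y0.0
M2 ; end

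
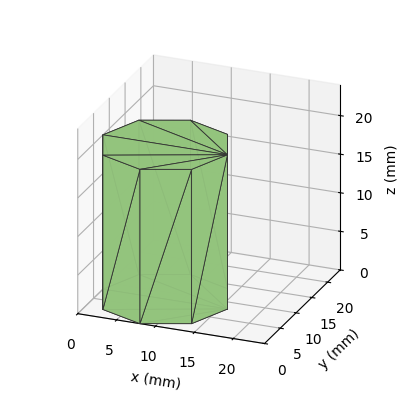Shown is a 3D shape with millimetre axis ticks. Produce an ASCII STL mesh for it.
Reading the render: the shape is a regular 8-sided prism (a cylinder approximated with 8 flat sides), circumscribed radius ≈ 8 mm, height ≈ 20 mm (dimensions read to the nearest mm from the axis ticks). For the STL, each face is triangulated and given an outward normal.

solid part
  facet normal 0.0000 0.0000 -1.0000
    outer loop
      vertex 8.0 16.0 0.0
      vertex 13.7 13.7 0.0
      vertex 16.0 8.0 0.0
    endloop
  endfacet
  facet normal 0.0000 0.0000 -1.0000
    outer loop
      vertex 2.3 13.7 0.0
      vertex 8.0 16.0 0.0
      vertex 16.0 8.0 0.0
    endloop
  endfacet
  facet normal 0.0000 0.0000 -1.0000
    outer loop
      vertex 0.0 8.0 0.0
      vertex 2.3 13.7 0.0
      vertex 16.0 8.0 0.0
    endloop
  endfacet
  facet normal 0.0000 0.0000 -1.0000
    outer loop
      vertex 2.3 2.3 0.0
      vertex 0.0 8.0 0.0
      vertex 16.0 8.0 0.0
    endloop
  endfacet
  facet normal 0.0000 0.0000 -1.0000
    outer loop
      vertex 8.0 0.0 0.0
      vertex 2.3 2.3 0.0
      vertex 16.0 8.0 0.0
    endloop
  endfacet
  facet normal 0.0000 0.0000 -1.0000
    outer loop
      vertex 13.7 2.3 0.0
      vertex 8.0 0.0 0.0
      vertex 16.0 8.0 0.0
    endloop
  endfacet
  facet normal 0.0000 0.0000 1.0000
    outer loop
      vertex 16.0 8.0 20.0
      vertex 13.7 13.7 20.0
      vertex 8.0 16.0 20.0
    endloop
  endfacet
  facet normal 0.0000 0.0000 1.0000
    outer loop
      vertex 16.0 8.0 20.0
      vertex 8.0 16.0 20.0
      vertex 2.3 13.7 20.0
    endloop
  endfacet
  facet normal 0.0000 0.0000 1.0000
    outer loop
      vertex 16.0 8.0 20.0
      vertex 2.3 13.7 20.0
      vertex 0.0 8.0 20.0
    endloop
  endfacet
  facet normal 0.0000 0.0000 1.0000
    outer loop
      vertex 16.0 8.0 20.0
      vertex 0.0 8.0 20.0
      vertex 2.3 2.3 20.0
    endloop
  endfacet
  facet normal 0.0000 0.0000 1.0000
    outer loop
      vertex 16.0 8.0 20.0
      vertex 2.3 2.3 20.0
      vertex 8.0 0.0 20.0
    endloop
  endfacet
  facet normal 0.0000 0.0000 1.0000
    outer loop
      vertex 16.0 8.0 20.0
      vertex 8.0 0.0 20.0
      vertex 13.7 2.3 20.0
    endloop
  endfacet
  facet normal 0.9274 0.3742 0.0000
    outer loop
      vertex 16.0 8.0 0.0
      vertex 13.7 13.7 0.0
      vertex 13.7 13.7 20.0
    endloop
  endfacet
  facet normal 0.9274 0.3742 0.0000
    outer loop
      vertex 16.0 8.0 0.0
      vertex 13.7 13.7 20.0
      vertex 16.0 8.0 20.0
    endloop
  endfacet
  facet normal 0.3742 0.9274 0.0000
    outer loop
      vertex 13.7 13.7 0.0
      vertex 8.0 16.0 0.0
      vertex 8.0 16.0 20.0
    endloop
  endfacet
  facet normal 0.3742 0.9274 0.0000
    outer loop
      vertex 13.7 13.7 0.0
      vertex 8.0 16.0 20.0
      vertex 13.7 13.7 20.0
    endloop
  endfacet
  facet normal -0.3742 0.9274 0.0000
    outer loop
      vertex 8.0 16.0 0.0
      vertex 2.3 13.7 0.0
      vertex 2.3 13.7 20.0
    endloop
  endfacet
  facet normal -0.3742 0.9274 0.0000
    outer loop
      vertex 8.0 16.0 0.0
      vertex 2.3 13.7 20.0
      vertex 8.0 16.0 20.0
    endloop
  endfacet
  facet normal -0.9274 0.3742 0.0000
    outer loop
      vertex 2.3 13.7 0.0
      vertex 0.0 8.0 0.0
      vertex 0.0 8.0 20.0
    endloop
  endfacet
  facet normal -0.9274 0.3742 0.0000
    outer loop
      vertex 2.3 13.7 0.0
      vertex 0.0 8.0 20.0
      vertex 2.3 13.7 20.0
    endloop
  endfacet
  facet normal -0.9274 -0.3742 0.0000
    outer loop
      vertex 0.0 8.0 0.0
      vertex 2.3 2.3 0.0
      vertex 2.3 2.3 20.0
    endloop
  endfacet
  facet normal -0.9274 -0.3742 0.0000
    outer loop
      vertex 0.0 8.0 0.0
      vertex 2.3 2.3 20.0
      vertex 0.0 8.0 20.0
    endloop
  endfacet
  facet normal -0.3742 -0.9274 0.0000
    outer loop
      vertex 2.3 2.3 0.0
      vertex 8.0 0.0 0.0
      vertex 8.0 0.0 20.0
    endloop
  endfacet
  facet normal -0.3742 -0.9274 0.0000
    outer loop
      vertex 2.3 2.3 0.0
      vertex 8.0 0.0 20.0
      vertex 2.3 2.3 20.0
    endloop
  endfacet
  facet normal 0.3742 -0.9274 0.0000
    outer loop
      vertex 8.0 0.0 0.0
      vertex 13.7 2.3 0.0
      vertex 13.7 2.3 20.0
    endloop
  endfacet
  facet normal 0.3742 -0.9274 0.0000
    outer loop
      vertex 8.0 0.0 0.0
      vertex 13.7 2.3 20.0
      vertex 8.0 0.0 20.0
    endloop
  endfacet
  facet normal 0.9274 -0.3742 0.0000
    outer loop
      vertex 13.7 2.3 0.0
      vertex 16.0 8.0 0.0
      vertex 16.0 8.0 20.0
    endloop
  endfacet
  facet normal 0.9274 -0.3742 0.0000
    outer loop
      vertex 13.7 2.3 0.0
      vertex 16.0 8.0 20.0
      vertex 13.7 2.3 20.0
    endloop
  endfacet
endsolid part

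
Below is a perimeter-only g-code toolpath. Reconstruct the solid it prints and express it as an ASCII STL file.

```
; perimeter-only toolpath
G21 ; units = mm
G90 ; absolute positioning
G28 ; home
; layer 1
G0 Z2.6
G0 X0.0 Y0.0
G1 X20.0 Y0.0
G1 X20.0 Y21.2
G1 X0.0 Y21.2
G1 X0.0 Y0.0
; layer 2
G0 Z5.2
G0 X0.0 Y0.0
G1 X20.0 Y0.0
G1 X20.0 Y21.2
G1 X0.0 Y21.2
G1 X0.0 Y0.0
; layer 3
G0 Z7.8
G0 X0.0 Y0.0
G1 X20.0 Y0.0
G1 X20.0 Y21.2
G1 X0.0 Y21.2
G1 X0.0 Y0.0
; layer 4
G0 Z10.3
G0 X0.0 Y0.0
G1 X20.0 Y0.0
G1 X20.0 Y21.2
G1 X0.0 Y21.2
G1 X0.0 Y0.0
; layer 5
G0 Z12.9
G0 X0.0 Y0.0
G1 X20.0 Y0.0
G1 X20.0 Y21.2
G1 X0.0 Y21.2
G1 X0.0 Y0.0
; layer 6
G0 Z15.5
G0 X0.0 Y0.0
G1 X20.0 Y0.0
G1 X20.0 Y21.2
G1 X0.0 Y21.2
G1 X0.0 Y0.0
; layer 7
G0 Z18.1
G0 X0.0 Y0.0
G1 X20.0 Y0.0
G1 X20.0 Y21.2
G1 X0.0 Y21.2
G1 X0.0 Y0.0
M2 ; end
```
solid part
  facet normal 0.0000 0.0000 -1.0000
    outer loop
      vertex 20.0 21.2 0.0
      vertex 20.0 0.0 0.0
      vertex 0.0 0.0 0.0
    endloop
  endfacet
  facet normal 0.0000 0.0000 -1.0000
    outer loop
      vertex 0.0 21.2 0.0
      vertex 20.0 21.2 0.0
      vertex 0.0 0.0 0.0
    endloop
  endfacet
  facet normal 0.0000 0.0000 1.0000
    outer loop
      vertex 0.0 0.0 18.1
      vertex 20.0 0.0 18.1
      vertex 20.0 21.2 18.1
    endloop
  endfacet
  facet normal 0.0000 0.0000 1.0000
    outer loop
      vertex 0.0 0.0 18.1
      vertex 20.0 21.2 18.1
      vertex 0.0 21.2 18.1
    endloop
  endfacet
  facet normal 0.0000 -1.0000 0.0000
    outer loop
      vertex 0.0 0.0 0.0
      vertex 20.0 0.0 0.0
      vertex 20.0 0.0 18.1
    endloop
  endfacet
  facet normal 0.0000 -1.0000 0.0000
    outer loop
      vertex 0.0 0.0 0.0
      vertex 20.0 0.0 18.1
      vertex 0.0 0.0 18.1
    endloop
  endfacet
  facet normal 0.0000 1.0000 0.0000
    outer loop
      vertex 20.0 21.2 18.1
      vertex 20.0 21.2 0.0
      vertex 0.0 21.2 0.0
    endloop
  endfacet
  facet normal 0.0000 1.0000 0.0000
    outer loop
      vertex 0.0 21.2 18.1
      vertex 20.0 21.2 18.1
      vertex 0.0 21.2 0.0
    endloop
  endfacet
  facet normal -1.0000 0.0000 0.0000
    outer loop
      vertex 0.0 21.2 18.1
      vertex 0.0 21.2 0.0
      vertex 0.0 0.0 0.0
    endloop
  endfacet
  facet normal -1.0000 0.0000 0.0000
    outer loop
      vertex 0.0 0.0 18.1
      vertex 0.0 21.2 18.1
      vertex 0.0 0.0 0.0
    endloop
  endfacet
  facet normal 1.0000 0.0000 0.0000
    outer loop
      vertex 20.0 0.0 0.0
      vertex 20.0 21.2 0.0
      vertex 20.0 21.2 18.1
    endloop
  endfacet
  facet normal 1.0000 0.0000 0.0000
    outer loop
      vertex 20.0 0.0 0.0
      vertex 20.0 21.2 18.1
      vertex 20.0 0.0 18.1
    endloop
  endfacet
endsolid part

The G0 Z moves step by Δz≈2.6 mm. Every layer's G1 loop is the same polygon, so the solid is a straight extrusion of it from z=0 to z≈18.1. Closing with flat bottom and top caps and triangulating gives 12 facets — a rectangular box, roughly 20 × 21.2 mm footprint and 18.1 mm tall.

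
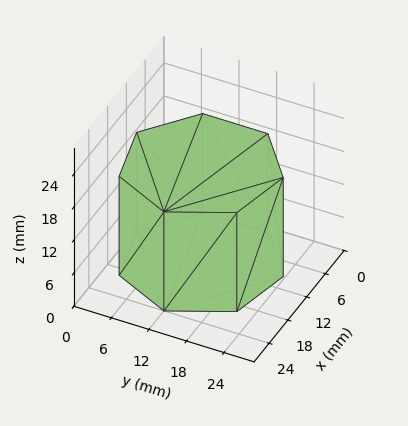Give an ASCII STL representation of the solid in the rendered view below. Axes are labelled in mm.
Reading the render: the shape is a regular 7-sided prism (a cylinder approximated with 7 flat sides), circumscribed radius ≈ 12 mm, height ≈ 18 mm (dimensions read to the nearest mm from the axis ticks). For the STL, each face is triangulated and given an outward normal.

solid part
  facet normal 0.0000 0.0000 -1.0000
    outer loop
      vertex 9.3 23.7 0.0
      vertex 19.5 21.4 0.0
      vertex 24.0 12.0 0.0
    endloop
  endfacet
  facet normal 0.0000 0.0000 -1.0000
    outer loop
      vertex 1.2 17.2 0.0
      vertex 9.3 23.7 0.0
      vertex 24.0 12.0 0.0
    endloop
  endfacet
  facet normal 0.0000 0.0000 -1.0000
    outer loop
      vertex 1.2 6.8 0.0
      vertex 1.2 17.2 0.0
      vertex 24.0 12.0 0.0
    endloop
  endfacet
  facet normal 0.0000 0.0000 -1.0000
    outer loop
      vertex 9.3 0.3 0.0
      vertex 1.2 6.8 0.0
      vertex 24.0 12.0 0.0
    endloop
  endfacet
  facet normal 0.0000 0.0000 -1.0000
    outer loop
      vertex 19.5 2.6 0.0
      vertex 9.3 0.3 0.0
      vertex 24.0 12.0 0.0
    endloop
  endfacet
  facet normal 0.0000 0.0000 1.0000
    outer loop
      vertex 24.0 12.0 18.0
      vertex 19.5 21.4 18.0
      vertex 9.3 23.7 18.0
    endloop
  endfacet
  facet normal 0.0000 0.0000 1.0000
    outer loop
      vertex 24.0 12.0 18.0
      vertex 9.3 23.7 18.0
      vertex 1.2 17.2 18.0
    endloop
  endfacet
  facet normal 0.0000 0.0000 1.0000
    outer loop
      vertex 24.0 12.0 18.0
      vertex 1.2 17.2 18.0
      vertex 1.2 6.8 18.0
    endloop
  endfacet
  facet normal 0.0000 0.0000 1.0000
    outer loop
      vertex 24.0 12.0 18.0
      vertex 1.2 6.8 18.0
      vertex 9.3 0.3 18.0
    endloop
  endfacet
  facet normal 0.0000 0.0000 1.0000
    outer loop
      vertex 24.0 12.0 18.0
      vertex 9.3 0.3 18.0
      vertex 19.5 2.6 18.0
    endloop
  endfacet
  facet normal 0.9020 0.4318 0.0000
    outer loop
      vertex 24.0 12.0 0.0
      vertex 19.5 21.4 0.0
      vertex 19.5 21.4 18.0
    endloop
  endfacet
  facet normal 0.9020 0.4318 0.0000
    outer loop
      vertex 24.0 12.0 0.0
      vertex 19.5 21.4 18.0
      vertex 24.0 12.0 18.0
    endloop
  endfacet
  facet normal 0.2200 0.9755 0.0000
    outer loop
      vertex 19.5 21.4 0.0
      vertex 9.3 23.7 0.0
      vertex 9.3 23.7 18.0
    endloop
  endfacet
  facet normal 0.2200 0.9755 0.0000
    outer loop
      vertex 19.5 21.4 0.0
      vertex 9.3 23.7 18.0
      vertex 19.5 21.4 18.0
    endloop
  endfacet
  facet normal -0.6259 0.7799 0.0000
    outer loop
      vertex 9.3 23.7 0.0
      vertex 1.2 17.2 0.0
      vertex 1.2 17.2 18.0
    endloop
  endfacet
  facet normal -0.6259 0.7799 0.0000
    outer loop
      vertex 9.3 23.7 0.0
      vertex 1.2 17.2 18.0
      vertex 9.3 23.7 18.0
    endloop
  endfacet
  facet normal -1.0000 0.0000 0.0000
    outer loop
      vertex 1.2 17.2 0.0
      vertex 1.2 6.8 0.0
      vertex 1.2 6.8 18.0
    endloop
  endfacet
  facet normal -1.0000 0.0000 0.0000
    outer loop
      vertex 1.2 17.2 0.0
      vertex 1.2 6.8 18.0
      vertex 1.2 17.2 18.0
    endloop
  endfacet
  facet normal -0.6259 -0.7799 0.0000
    outer loop
      vertex 1.2 6.8 0.0
      vertex 9.3 0.3 0.0
      vertex 9.3 0.3 18.0
    endloop
  endfacet
  facet normal -0.6259 -0.7799 0.0000
    outer loop
      vertex 1.2 6.8 0.0
      vertex 9.3 0.3 18.0
      vertex 1.2 6.8 18.0
    endloop
  endfacet
  facet normal 0.2200 -0.9755 0.0000
    outer loop
      vertex 9.3 0.3 0.0
      vertex 19.5 2.6 0.0
      vertex 19.5 2.6 18.0
    endloop
  endfacet
  facet normal 0.2200 -0.9755 0.0000
    outer loop
      vertex 9.3 0.3 0.0
      vertex 19.5 2.6 18.0
      vertex 9.3 0.3 18.0
    endloop
  endfacet
  facet normal 0.9020 -0.4318 0.0000
    outer loop
      vertex 19.5 2.6 0.0
      vertex 24.0 12.0 0.0
      vertex 24.0 12.0 18.0
    endloop
  endfacet
  facet normal 0.9020 -0.4318 0.0000
    outer loop
      vertex 19.5 2.6 0.0
      vertex 24.0 12.0 18.0
      vertex 19.5 2.6 18.0
    endloop
  endfacet
endsolid part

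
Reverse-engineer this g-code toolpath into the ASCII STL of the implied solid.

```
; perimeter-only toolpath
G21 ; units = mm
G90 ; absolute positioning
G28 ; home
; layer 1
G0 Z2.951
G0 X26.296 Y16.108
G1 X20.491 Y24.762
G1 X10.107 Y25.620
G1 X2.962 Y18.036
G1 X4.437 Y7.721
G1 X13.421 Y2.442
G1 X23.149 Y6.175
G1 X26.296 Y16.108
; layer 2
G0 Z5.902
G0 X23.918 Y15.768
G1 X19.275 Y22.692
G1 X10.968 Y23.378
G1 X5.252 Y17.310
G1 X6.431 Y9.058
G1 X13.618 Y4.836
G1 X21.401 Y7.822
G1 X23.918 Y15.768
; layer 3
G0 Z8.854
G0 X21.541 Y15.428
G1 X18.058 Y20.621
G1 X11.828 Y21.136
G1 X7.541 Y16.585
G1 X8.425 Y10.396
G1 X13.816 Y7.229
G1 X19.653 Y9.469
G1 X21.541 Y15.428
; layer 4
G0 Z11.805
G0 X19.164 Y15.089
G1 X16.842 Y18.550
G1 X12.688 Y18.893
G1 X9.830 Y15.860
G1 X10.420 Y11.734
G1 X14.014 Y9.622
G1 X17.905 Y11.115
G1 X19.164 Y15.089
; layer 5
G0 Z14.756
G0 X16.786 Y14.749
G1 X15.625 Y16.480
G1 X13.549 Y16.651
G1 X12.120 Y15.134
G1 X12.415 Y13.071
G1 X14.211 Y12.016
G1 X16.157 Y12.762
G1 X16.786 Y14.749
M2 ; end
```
solid part
  facet normal 0.0000 0.0000 -1.0000
    outer loop
      vertex 9.247 27.862 0.000
      vertex 21.708 26.833 0.000
      vertex 28.673 16.448 0.000
    endloop
  endfacet
  facet normal 0.0000 0.0000 -1.0000
    outer loop
      vertex 0.673 18.761 0.000
      vertex 9.247 27.862 0.000
      vertex 28.673 16.448 0.000
    endloop
  endfacet
  facet normal 0.0000 0.0000 -1.0000
    outer loop
      vertex 2.442 6.383 0.000
      vertex 0.673 18.761 0.000
      vertex 28.673 16.448 0.000
    endloop
  endfacet
  facet normal 0.0000 0.0000 -1.0000
    outer loop
      vertex 13.223 0.049 0.000
      vertex 2.442 6.383 0.000
      vertex 28.673 16.448 0.000
    endloop
  endfacet
  facet normal 0.0000 0.0000 -1.0000
    outer loop
      vertex 24.897 4.528 0.000
      vertex 13.223 0.049 0.000
      vertex 28.673 16.448 0.000
    endloop
  endfacet
  facet normal 0.6698 0.4492 0.5913
    outer loop
      vertex 28.673 16.448 0.000
      vertex 21.708 26.833 0.000
      vertex 14.409 14.409 17.707
    endloop
  endfacet
  facet normal 0.0664 0.8037 0.5913
    outer loop
      vertex 21.708 26.833 0.000
      vertex 9.247 27.862 0.000
      vertex 14.409 14.409 17.707
    endloop
  endfacet
  facet normal -0.5870 0.5530 0.5913
    outer loop
      vertex 9.247 27.862 0.000
      vertex 0.673 18.761 0.000
      vertex 14.409 14.409 17.707
    endloop
  endfacet
  facet normal -0.7984 -0.1141 0.5913
    outer loop
      vertex 0.673 18.761 0.000
      vertex 2.442 6.383 0.000
      vertex 14.409 14.409 17.707
    endloop
  endfacet
  facet normal -0.4085 -0.6953 0.5913
    outer loop
      vertex 2.442 6.383 0.000
      vertex 13.223 0.049 0.000
      vertex 14.409 14.409 17.707
    endloop
  endfacet
  facet normal 0.2889 -0.7530 0.5913
    outer loop
      vertex 13.223 0.049 0.000
      vertex 24.897 4.528 0.000
      vertex 14.409 14.409 17.707
    endloop
  endfacet
  facet normal 0.7688 -0.2435 0.5913
    outer loop
      vertex 24.897 4.528 0.000
      vertex 28.673 16.448 0.000
      vertex 14.409 14.409 17.707
    endloop
  endfacet
endsolid part

The G0 Z moves step by Δz≈2.951 mm. The G1 loops shrink linearly with z, so the solid tapers from its base footprint up to z≈17.7. Closing with a flat bottom cap and the tapered top and triangulating gives 12 facets — a regular 7-sided pyramid, base circumscribed radius ≈ 14.4 mm, apex at z ≈ 17.7 mm.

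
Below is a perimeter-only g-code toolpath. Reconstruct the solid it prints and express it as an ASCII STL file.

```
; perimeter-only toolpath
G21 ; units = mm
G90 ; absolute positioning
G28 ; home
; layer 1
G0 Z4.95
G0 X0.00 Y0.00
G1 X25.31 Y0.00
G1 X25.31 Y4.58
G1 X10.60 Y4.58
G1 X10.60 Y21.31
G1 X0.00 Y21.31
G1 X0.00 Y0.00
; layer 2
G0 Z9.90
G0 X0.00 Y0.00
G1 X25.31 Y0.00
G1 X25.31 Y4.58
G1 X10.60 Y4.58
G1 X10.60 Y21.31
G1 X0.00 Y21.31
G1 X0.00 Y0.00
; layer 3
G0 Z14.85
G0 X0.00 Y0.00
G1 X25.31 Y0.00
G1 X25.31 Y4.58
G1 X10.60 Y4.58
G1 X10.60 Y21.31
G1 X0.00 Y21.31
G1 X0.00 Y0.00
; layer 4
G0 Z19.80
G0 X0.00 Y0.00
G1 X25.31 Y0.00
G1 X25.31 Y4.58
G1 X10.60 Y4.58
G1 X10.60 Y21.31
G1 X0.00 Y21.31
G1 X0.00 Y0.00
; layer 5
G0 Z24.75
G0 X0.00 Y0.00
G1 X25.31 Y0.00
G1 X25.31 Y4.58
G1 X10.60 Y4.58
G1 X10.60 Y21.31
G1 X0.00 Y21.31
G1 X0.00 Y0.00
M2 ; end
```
solid part
  facet normal 0.0000 0.0000 -1.0000
    outer loop
      vertex 25.31 4.58 0.00
      vertex 25.31 0.00 0.00
      vertex 0.00 0.00 0.00
    endloop
  endfacet
  facet normal 0.0000 0.0000 -1.0000
    outer loop
      vertex 10.60 4.58 0.00
      vertex 25.31 4.58 0.00
      vertex 0.00 0.00 0.00
    endloop
  endfacet
  facet normal 0.0000 0.0000 -1.0000
    outer loop
      vertex 10.60 21.31 0.00
      vertex 10.60 4.58 0.00
      vertex 0.00 0.00 0.00
    endloop
  endfacet
  facet normal 0.0000 0.0000 -1.0000
    outer loop
      vertex 0.00 21.31 0.00
      vertex 10.60 21.31 0.00
      vertex 0.00 0.00 0.00
    endloop
  endfacet
  facet normal 0.0000 0.0000 1.0000
    outer loop
      vertex 0.00 0.00 24.75
      vertex 25.31 0.00 24.75
      vertex 25.31 4.58 24.75
    endloop
  endfacet
  facet normal 0.0000 0.0000 1.0000
    outer loop
      vertex 0.00 0.00 24.75
      vertex 25.31 4.58 24.75
      vertex 10.60 4.58 24.75
    endloop
  endfacet
  facet normal 0.0000 0.0000 1.0000
    outer loop
      vertex 0.00 0.00 24.75
      vertex 10.60 4.58 24.75
      vertex 10.60 21.31 24.75
    endloop
  endfacet
  facet normal 0.0000 0.0000 1.0000
    outer loop
      vertex 0.00 0.00 24.75
      vertex 10.60 21.31 24.75
      vertex 0.00 21.31 24.75
    endloop
  endfacet
  facet normal 0.0000 -1.0000 0.0000
    outer loop
      vertex 0.00 0.00 0.00
      vertex 25.31 0.00 0.00
      vertex 25.31 0.00 24.75
    endloop
  endfacet
  facet normal 0.0000 -1.0000 0.0000
    outer loop
      vertex 0.00 0.00 0.00
      vertex 25.31 0.00 24.75
      vertex 0.00 0.00 24.75
    endloop
  endfacet
  facet normal 1.0000 0.0000 0.0000
    outer loop
      vertex 25.31 0.00 0.00
      vertex 25.31 4.58 0.00
      vertex 25.31 4.58 24.75
    endloop
  endfacet
  facet normal 1.0000 0.0000 0.0000
    outer loop
      vertex 25.31 0.00 0.00
      vertex 25.31 4.58 24.75
      vertex 25.31 0.00 24.75
    endloop
  endfacet
  facet normal 0.0000 1.0000 0.0000
    outer loop
      vertex 25.31 4.58 0.00
      vertex 10.60 4.58 0.00
      vertex 10.60 4.58 24.75
    endloop
  endfacet
  facet normal 0.0000 1.0000 0.0000
    outer loop
      vertex 25.31 4.58 0.00
      vertex 10.60 4.58 24.75
      vertex 25.31 4.58 24.75
    endloop
  endfacet
  facet normal 1.0000 0.0000 0.0000
    outer loop
      vertex 10.60 4.58 0.00
      vertex 10.60 21.31 0.00
      vertex 10.60 21.31 24.75
    endloop
  endfacet
  facet normal 1.0000 0.0000 0.0000
    outer loop
      vertex 10.60 4.58 0.00
      vertex 10.60 21.31 24.75
      vertex 10.60 4.58 24.75
    endloop
  endfacet
  facet normal 0.0000 1.0000 0.0000
    outer loop
      vertex 10.60 21.31 0.00
      vertex 0.00 21.31 0.00
      vertex 0.00 21.31 24.75
    endloop
  endfacet
  facet normal 0.0000 1.0000 0.0000
    outer loop
      vertex 10.60 21.31 0.00
      vertex 0.00 21.31 24.75
      vertex 10.60 21.31 24.75
    endloop
  endfacet
  facet normal -1.0000 0.0000 0.0000
    outer loop
      vertex 0.00 21.31 0.00
      vertex 0.00 0.00 0.00
      vertex 0.00 0.00 24.75
    endloop
  endfacet
  facet normal -1.0000 0.0000 0.0000
    outer loop
      vertex 0.00 21.31 0.00
      vertex 0.00 0.00 24.75
      vertex 0.00 21.31 24.75
    endloop
  endfacet
endsolid part

The G0 Z moves step by Δz≈4.95 mm. Every layer's G1 loop is the same polygon, so the solid is a straight extrusion of it from z=0 to z≈24.8. Closing with flat bottom and top caps and triangulating gives 20 facets — an L-shaped prism: outer 25.3 × 21.3 mm, arm thicknesses ≈ 4.58 mm (horizontal) and 10.6 mm (vertical), extruded 24.8 mm in z.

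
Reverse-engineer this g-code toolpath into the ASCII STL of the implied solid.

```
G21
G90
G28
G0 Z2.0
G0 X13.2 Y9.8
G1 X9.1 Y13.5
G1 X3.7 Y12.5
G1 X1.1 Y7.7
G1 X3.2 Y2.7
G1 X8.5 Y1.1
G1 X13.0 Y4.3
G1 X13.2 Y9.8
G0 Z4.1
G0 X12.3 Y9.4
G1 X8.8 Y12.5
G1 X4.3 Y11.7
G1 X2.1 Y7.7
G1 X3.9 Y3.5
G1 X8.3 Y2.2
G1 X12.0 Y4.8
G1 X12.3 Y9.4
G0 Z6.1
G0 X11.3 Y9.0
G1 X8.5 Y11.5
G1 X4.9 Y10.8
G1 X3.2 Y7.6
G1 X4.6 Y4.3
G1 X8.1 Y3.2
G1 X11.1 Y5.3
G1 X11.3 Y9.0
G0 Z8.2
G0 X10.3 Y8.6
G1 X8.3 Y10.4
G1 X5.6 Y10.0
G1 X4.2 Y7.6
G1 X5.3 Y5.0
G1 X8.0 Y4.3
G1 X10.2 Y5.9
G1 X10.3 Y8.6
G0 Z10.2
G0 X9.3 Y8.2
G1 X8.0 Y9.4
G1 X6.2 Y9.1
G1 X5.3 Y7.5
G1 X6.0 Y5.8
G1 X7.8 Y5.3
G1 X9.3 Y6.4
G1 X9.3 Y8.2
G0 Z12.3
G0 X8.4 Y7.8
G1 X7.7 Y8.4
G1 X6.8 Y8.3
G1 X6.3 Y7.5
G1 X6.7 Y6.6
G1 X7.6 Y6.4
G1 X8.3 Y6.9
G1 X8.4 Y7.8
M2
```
solid part
  facet normal 0.0000 0.0000 -1.0000
    outer loop
      vertex 3.1 13.4 0.0
      vertex 9.4 14.5 0.0
      vertex 14.2 10.2 0.0
    endloop
  endfacet
  facet normal 0.0000 0.0000 -1.0000
    outer loop
      vertex 0.0 7.8 0.0
      vertex 3.1 13.4 0.0
      vertex 14.2 10.2 0.0
    endloop
  endfacet
  facet normal 0.0000 0.0000 -1.0000
    outer loop
      vertex 2.5 1.9 0.0
      vertex 0.0 7.8 0.0
      vertex 14.2 10.2 0.0
    endloop
  endfacet
  facet normal 0.0000 0.0000 -1.0000
    outer loop
      vertex 8.7 0.1 0.0
      vertex 2.5 1.9 0.0
      vertex 14.2 10.2 0.0
    endloop
  endfacet
  facet normal 0.0000 0.0000 -1.0000
    outer loop
      vertex 13.9 3.8 0.0
      vertex 8.7 0.1 0.0
      vertex 14.2 10.2 0.0
    endloop
  endfacet
  facet normal 0.6055 0.6759 0.4203
    outer loop
      vertex 14.2 10.2 0.0
      vertex 9.4 14.5 0.0
      vertex 7.4 7.4 14.3
    endloop
  endfacet
  facet normal -0.1560 0.8932 0.4217
    outer loop
      vertex 9.4 14.5 0.0
      vertex 3.1 13.4 0.0
      vertex 7.4 7.4 14.3
    endloop
  endfacet
  facet normal -0.7929 0.4389 0.4226
    outer loop
      vertex 3.1 13.4 0.0
      vertex 0.0 7.8 0.0
      vertex 7.4 7.4 14.3
    endloop
  endfacet
  facet normal -0.8347 -0.3537 0.4221
    outer loop
      vertex 0.0 7.8 0.0
      vertex 2.5 1.9 0.0
      vertex 7.4 7.4 14.3
    endloop
  endfacet
  facet normal -0.2528 -0.8708 0.4216
    outer loop
      vertex 2.5 1.9 0.0
      vertex 8.7 0.1 0.0
      vertex 7.4 7.4 14.3
    endloop
  endfacet
  facet normal 0.5250 -0.7378 0.4244
    outer loop
      vertex 8.7 0.1 0.0
      vertex 13.9 3.8 0.0
      vertex 7.4 7.4 14.3
    endloop
  endfacet
  facet normal 0.9055 -0.0424 0.4223
    outer loop
      vertex 13.9 3.8 0.0
      vertex 14.2 10.2 0.0
      vertex 7.4 7.4 14.3
    endloop
  endfacet
endsolid part

The G0 Z moves step by Δz≈2.0 mm. The G1 loops shrink linearly with z, so the solid tapers from its base footprint up to z≈14.3. Closing with a flat bottom cap and the tapered top and triangulating gives 12 facets — a regular 7-sided pyramid, base circumscribed radius ≈ 7.4 mm, apex at z ≈ 14.3 mm.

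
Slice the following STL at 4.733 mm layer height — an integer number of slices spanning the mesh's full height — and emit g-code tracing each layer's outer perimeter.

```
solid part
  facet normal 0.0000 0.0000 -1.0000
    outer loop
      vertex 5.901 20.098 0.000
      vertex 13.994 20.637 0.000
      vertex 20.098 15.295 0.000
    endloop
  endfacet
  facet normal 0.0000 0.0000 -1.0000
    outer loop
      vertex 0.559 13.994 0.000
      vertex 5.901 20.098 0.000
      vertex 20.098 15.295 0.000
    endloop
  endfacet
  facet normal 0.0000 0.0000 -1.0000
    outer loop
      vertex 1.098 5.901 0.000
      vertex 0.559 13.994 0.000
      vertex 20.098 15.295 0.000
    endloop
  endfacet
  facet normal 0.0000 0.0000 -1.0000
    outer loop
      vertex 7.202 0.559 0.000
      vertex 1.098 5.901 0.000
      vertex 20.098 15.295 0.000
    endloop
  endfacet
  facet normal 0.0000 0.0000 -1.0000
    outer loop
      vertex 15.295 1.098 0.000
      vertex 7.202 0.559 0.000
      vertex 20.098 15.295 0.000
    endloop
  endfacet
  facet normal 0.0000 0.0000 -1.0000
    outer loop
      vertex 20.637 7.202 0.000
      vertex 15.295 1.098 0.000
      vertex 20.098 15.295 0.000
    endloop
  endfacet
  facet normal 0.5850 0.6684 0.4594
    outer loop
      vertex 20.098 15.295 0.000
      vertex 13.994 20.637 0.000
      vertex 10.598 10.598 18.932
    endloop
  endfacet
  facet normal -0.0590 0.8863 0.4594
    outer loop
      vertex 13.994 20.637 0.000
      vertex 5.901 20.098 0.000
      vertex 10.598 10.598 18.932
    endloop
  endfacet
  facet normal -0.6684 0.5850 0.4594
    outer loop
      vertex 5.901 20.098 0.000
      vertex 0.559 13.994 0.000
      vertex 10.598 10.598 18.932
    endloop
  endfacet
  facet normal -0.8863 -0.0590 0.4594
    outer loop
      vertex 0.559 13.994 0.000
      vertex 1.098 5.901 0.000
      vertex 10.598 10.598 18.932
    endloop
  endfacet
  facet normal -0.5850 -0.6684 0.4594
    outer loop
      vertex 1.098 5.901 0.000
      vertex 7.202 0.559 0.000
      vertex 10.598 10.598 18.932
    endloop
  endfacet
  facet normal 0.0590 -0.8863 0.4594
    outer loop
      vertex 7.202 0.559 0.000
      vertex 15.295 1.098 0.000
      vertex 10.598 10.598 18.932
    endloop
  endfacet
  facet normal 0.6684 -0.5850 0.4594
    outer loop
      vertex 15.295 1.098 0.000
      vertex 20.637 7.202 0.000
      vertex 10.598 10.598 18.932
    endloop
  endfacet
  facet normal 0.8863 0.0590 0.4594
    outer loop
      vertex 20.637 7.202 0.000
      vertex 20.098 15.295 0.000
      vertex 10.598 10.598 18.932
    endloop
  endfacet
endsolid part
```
; perimeter-only toolpath
G21 ; units = mm
G90 ; absolute positioning
G28 ; home
; layer 1
G0 Z4.733
G0 X17.723 Y14.121
G1 X13.145 Y18.127
G1 X7.075 Y17.723
G1 X3.069 Y13.145
G1 X3.473 Y7.075
G1 X8.051 Y3.069
G1 X14.121 Y3.473
G1 X18.127 Y8.051
G1 X17.723 Y14.121
; layer 2
G0 Z9.466
G0 X15.348 Y12.947
G1 X12.296 Y15.617
G1 X8.250 Y15.348
G1 X5.579 Y12.296
G1 X5.848 Y8.250
G1 X8.900 Y5.579
G1 X12.947 Y5.848
G1 X15.617 Y8.900
G1 X15.348 Y12.947
; layer 3
G0 Z14.199
G0 X12.973 Y11.772
G1 X11.447 Y13.108
G1 X9.424 Y12.973
G1 X8.088 Y11.447
G1 X8.223 Y9.424
G1 X9.749 Y8.088
G1 X11.772 Y8.223
G1 X13.108 Y9.749
G1 X12.973 Y11.772
M2 ; end

The solid is a regular 8-sided pyramid, base circumscribed radius ≈ 10.6 mm, apex at z ≈ 18.9 mm. Slicing at Δz = 4.733 mm — 4 equal slices spanning the solid's height, so layer i sits at z = i·h/4 — gives 3 non-empty perimeters. Each is a 8-segment closed polygon; G0 lifts to the layer z and rapids to the start vertex, then G1 traces the edges. The cross-section shrinks linearly with z (the slice at the apex is degenerate and omitted).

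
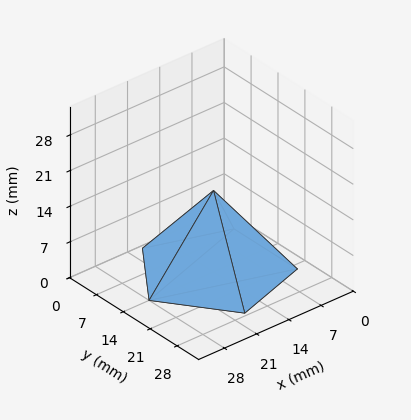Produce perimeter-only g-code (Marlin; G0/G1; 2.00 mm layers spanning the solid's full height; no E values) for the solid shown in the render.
Reading the render: the shape is a regular 5-sided pyramid, base circumscribed radius ≈ 14 mm, apex at z ≈ 16 mm (dimensions read to the nearest mm from the axis ticks). For the g-code, the solid's height is divided into equal slices at the stated Δz and each level perimeter traced with G1 moves after a G0 lift.

; perimeter-only toolpath
G21 ; units = mm
G90 ; absolute positioning
G28 ; home
; layer 1
G0 Z2.00
G0 X26.25 Y14.00
G1 X17.79 Y25.65
G1 X4.09 Y21.20
G1 X4.09 Y6.80
G1 X17.79 Y2.35
G1 X26.25 Y14.00
; layer 2
G0 Z4.00
G0 X24.50 Y14.00
G1 X17.25 Y23.98
G1 X5.50 Y20.17
G1 X5.50 Y7.83
G1 X17.25 Y4.02
G1 X24.50 Y14.00
; layer 3
G0 Z6.00
G0 X22.75 Y14.00
G1 X16.71 Y22.32
G1 X6.92 Y19.14
G1 X6.92 Y8.86
G1 X16.71 Y5.68
G1 X22.75 Y14.00
; layer 4
G0 Z8.00
G0 X21.00 Y14.00
G1 X16.16 Y20.66
G1 X8.34 Y18.12
G1 X8.34 Y9.88
G1 X16.16 Y7.34
G1 X21.00 Y14.00
; layer 5
G0 Z10.00
G0 X19.25 Y14.00
G1 X15.62 Y18.99
G1 X9.75 Y17.09
G1 X9.75 Y10.91
G1 X15.62 Y9.01
G1 X19.25 Y14.00
; layer 6
G0 Z12.00
G0 X17.50 Y14.00
G1 X15.08 Y17.33
G1 X11.17 Y16.06
G1 X11.17 Y11.94
G1 X15.08 Y10.67
G1 X17.50 Y14.00
; layer 7
G0 Z14.00
G0 X15.75 Y14.00
G1 X14.54 Y15.66
G1 X12.58 Y15.03
G1 X12.58 Y12.97
G1 X14.54 Y12.34
G1 X15.75 Y14.00
M2 ; end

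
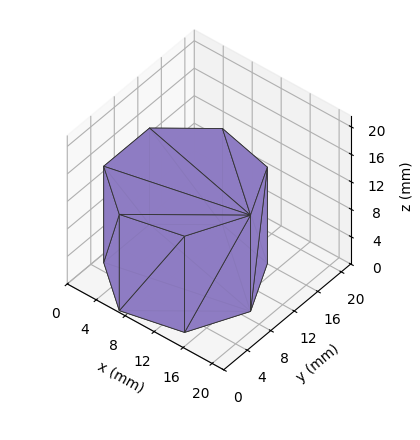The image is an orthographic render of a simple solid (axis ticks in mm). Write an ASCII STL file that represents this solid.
Reading the render: the shape is a regular 7-sided prism (a cylinder approximated with 7 flat sides), circumscribed radius ≈ 9 mm, height ≈ 14 mm (dimensions read to the nearest mm from the axis ticks). For the STL, each face is triangulated and given an outward normal.

solid part
  facet normal 0.0000 0.0000 -1.0000
    outer loop
      vertex 7.00 17.77 0.00
      vertex 14.61 16.04 0.00
      vertex 18.00 9.00 0.00
    endloop
  endfacet
  facet normal 0.0000 0.0000 -1.0000
    outer loop
      vertex 0.89 12.90 0.00
      vertex 7.00 17.77 0.00
      vertex 18.00 9.00 0.00
    endloop
  endfacet
  facet normal 0.0000 0.0000 -1.0000
    outer loop
      vertex 0.89 5.10 0.00
      vertex 0.89 12.90 0.00
      vertex 18.00 9.00 0.00
    endloop
  endfacet
  facet normal 0.0000 0.0000 -1.0000
    outer loop
      vertex 7.00 0.23 0.00
      vertex 0.89 5.10 0.00
      vertex 18.00 9.00 0.00
    endloop
  endfacet
  facet normal 0.0000 0.0000 -1.0000
    outer loop
      vertex 14.61 1.96 0.00
      vertex 7.00 0.23 0.00
      vertex 18.00 9.00 0.00
    endloop
  endfacet
  facet normal 0.0000 0.0000 1.0000
    outer loop
      vertex 18.00 9.00 14.00
      vertex 14.61 16.04 14.00
      vertex 7.00 17.77 14.00
    endloop
  endfacet
  facet normal 0.0000 0.0000 1.0000
    outer loop
      vertex 18.00 9.00 14.00
      vertex 7.00 17.77 14.00
      vertex 0.89 12.90 14.00
    endloop
  endfacet
  facet normal 0.0000 0.0000 1.0000
    outer loop
      vertex 18.00 9.00 14.00
      vertex 0.89 12.90 14.00
      vertex 0.89 5.10 14.00
    endloop
  endfacet
  facet normal 0.0000 0.0000 1.0000
    outer loop
      vertex 18.00 9.00 14.00
      vertex 0.89 5.10 14.00
      vertex 7.00 0.23 14.00
    endloop
  endfacet
  facet normal 0.0000 0.0000 1.0000
    outer loop
      vertex 18.00 9.00 14.00
      vertex 7.00 0.23 14.00
      vertex 14.61 1.96 14.00
    endloop
  endfacet
  facet normal 0.9010 0.4339 0.0000
    outer loop
      vertex 18.00 9.00 0.00
      vertex 14.61 16.04 0.00
      vertex 14.61 16.04 14.00
    endloop
  endfacet
  facet normal 0.9010 0.4339 0.0000
    outer loop
      vertex 18.00 9.00 0.00
      vertex 14.61 16.04 14.00
      vertex 18.00 9.00 14.00
    endloop
  endfacet
  facet normal 0.2217 0.9751 0.0000
    outer loop
      vertex 14.61 16.04 0.00
      vertex 7.00 17.77 0.00
      vertex 7.00 17.77 14.00
    endloop
  endfacet
  facet normal 0.2217 0.9751 0.0000
    outer loop
      vertex 14.61 16.04 0.00
      vertex 7.00 17.77 14.00
      vertex 14.61 16.04 14.00
    endloop
  endfacet
  facet normal -0.6233 0.7820 0.0000
    outer loop
      vertex 7.00 17.77 0.00
      vertex 0.89 12.90 0.00
      vertex 0.89 12.90 14.00
    endloop
  endfacet
  facet normal -0.6233 0.7820 0.0000
    outer loop
      vertex 7.00 17.77 0.00
      vertex 0.89 12.90 14.00
      vertex 7.00 17.77 14.00
    endloop
  endfacet
  facet normal -1.0000 0.0000 0.0000
    outer loop
      vertex 0.89 12.90 0.00
      vertex 0.89 5.10 0.00
      vertex 0.89 5.10 14.00
    endloop
  endfacet
  facet normal -1.0000 0.0000 0.0000
    outer loop
      vertex 0.89 12.90 0.00
      vertex 0.89 5.10 14.00
      vertex 0.89 12.90 14.00
    endloop
  endfacet
  facet normal -0.6233 -0.7820 0.0000
    outer loop
      vertex 0.89 5.10 0.00
      vertex 7.00 0.23 0.00
      vertex 7.00 0.23 14.00
    endloop
  endfacet
  facet normal -0.6233 -0.7820 0.0000
    outer loop
      vertex 0.89 5.10 0.00
      vertex 7.00 0.23 14.00
      vertex 0.89 5.10 14.00
    endloop
  endfacet
  facet normal 0.2217 -0.9751 0.0000
    outer loop
      vertex 7.00 0.23 0.00
      vertex 14.61 1.96 0.00
      vertex 14.61 1.96 14.00
    endloop
  endfacet
  facet normal 0.2217 -0.9751 0.0000
    outer loop
      vertex 7.00 0.23 0.00
      vertex 14.61 1.96 14.00
      vertex 7.00 0.23 14.00
    endloop
  endfacet
  facet normal 0.9010 -0.4339 0.0000
    outer loop
      vertex 14.61 1.96 0.00
      vertex 18.00 9.00 0.00
      vertex 18.00 9.00 14.00
    endloop
  endfacet
  facet normal 0.9010 -0.4339 0.0000
    outer loop
      vertex 14.61 1.96 0.00
      vertex 18.00 9.00 14.00
      vertex 14.61 1.96 14.00
    endloop
  endfacet
endsolid part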